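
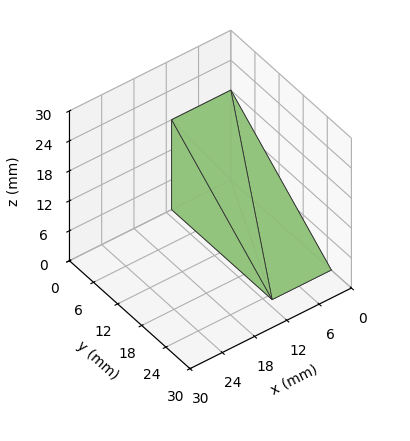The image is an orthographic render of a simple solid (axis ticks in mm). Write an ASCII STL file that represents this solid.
Reading the render: the shape is a wedge (ramp): 11 × 25 mm base, rising to 18 mm along the y=0 edge and sloping linearly to z=0 at y=25 (dimensions read to the nearest mm from the axis ticks). For the STL, each face is triangulated and given an outward normal.

solid part
  facet normal 0.0000 0.0000 -1.0000
    outer loop
      vertex 11.0 25.0 0.0
      vertex 11.0 0.0 0.0
      vertex 0.0 0.0 0.0
    endloop
  endfacet
  facet normal 0.0000 0.0000 -1.0000
    outer loop
      vertex 0.0 25.0 0.0
      vertex 11.0 25.0 0.0
      vertex 0.0 0.0 0.0
    endloop
  endfacet
  facet normal 0.0000 -1.0000 0.0000
    outer loop
      vertex 0.0 0.0 0.0
      vertex 11.0 0.0 0.0
      vertex 11.0 0.0 18.0
    endloop
  endfacet
  facet normal 0.0000 -1.0000 0.0000
    outer loop
      vertex 0.0 0.0 0.0
      vertex 11.0 0.0 18.0
      vertex 0.0 0.0 18.0
    endloop
  endfacet
  facet normal 0.0000 0.5843 0.8115
    outer loop
      vertex 0.0 0.0 18.0
      vertex 11.0 0.0 18.0
      vertex 11.0 25.0 0.0
    endloop
  endfacet
  facet normal 0.0000 0.5843 0.8115
    outer loop
      vertex 0.0 0.0 18.0
      vertex 11.0 25.0 0.0
      vertex 0.0 25.0 0.0
    endloop
  endfacet
  facet normal -1.0000 0.0000 0.0000
    outer loop
      vertex 0.0 0.0 18.0
      vertex 0.0 25.0 0.0
      vertex 0.0 0.0 0.0
    endloop
  endfacet
  facet normal 1.0000 0.0000 0.0000
    outer loop
      vertex 11.0 0.0 0.0
      vertex 11.0 25.0 0.0
      vertex 11.0 0.0 18.0
    endloop
  endfacet
endsolid part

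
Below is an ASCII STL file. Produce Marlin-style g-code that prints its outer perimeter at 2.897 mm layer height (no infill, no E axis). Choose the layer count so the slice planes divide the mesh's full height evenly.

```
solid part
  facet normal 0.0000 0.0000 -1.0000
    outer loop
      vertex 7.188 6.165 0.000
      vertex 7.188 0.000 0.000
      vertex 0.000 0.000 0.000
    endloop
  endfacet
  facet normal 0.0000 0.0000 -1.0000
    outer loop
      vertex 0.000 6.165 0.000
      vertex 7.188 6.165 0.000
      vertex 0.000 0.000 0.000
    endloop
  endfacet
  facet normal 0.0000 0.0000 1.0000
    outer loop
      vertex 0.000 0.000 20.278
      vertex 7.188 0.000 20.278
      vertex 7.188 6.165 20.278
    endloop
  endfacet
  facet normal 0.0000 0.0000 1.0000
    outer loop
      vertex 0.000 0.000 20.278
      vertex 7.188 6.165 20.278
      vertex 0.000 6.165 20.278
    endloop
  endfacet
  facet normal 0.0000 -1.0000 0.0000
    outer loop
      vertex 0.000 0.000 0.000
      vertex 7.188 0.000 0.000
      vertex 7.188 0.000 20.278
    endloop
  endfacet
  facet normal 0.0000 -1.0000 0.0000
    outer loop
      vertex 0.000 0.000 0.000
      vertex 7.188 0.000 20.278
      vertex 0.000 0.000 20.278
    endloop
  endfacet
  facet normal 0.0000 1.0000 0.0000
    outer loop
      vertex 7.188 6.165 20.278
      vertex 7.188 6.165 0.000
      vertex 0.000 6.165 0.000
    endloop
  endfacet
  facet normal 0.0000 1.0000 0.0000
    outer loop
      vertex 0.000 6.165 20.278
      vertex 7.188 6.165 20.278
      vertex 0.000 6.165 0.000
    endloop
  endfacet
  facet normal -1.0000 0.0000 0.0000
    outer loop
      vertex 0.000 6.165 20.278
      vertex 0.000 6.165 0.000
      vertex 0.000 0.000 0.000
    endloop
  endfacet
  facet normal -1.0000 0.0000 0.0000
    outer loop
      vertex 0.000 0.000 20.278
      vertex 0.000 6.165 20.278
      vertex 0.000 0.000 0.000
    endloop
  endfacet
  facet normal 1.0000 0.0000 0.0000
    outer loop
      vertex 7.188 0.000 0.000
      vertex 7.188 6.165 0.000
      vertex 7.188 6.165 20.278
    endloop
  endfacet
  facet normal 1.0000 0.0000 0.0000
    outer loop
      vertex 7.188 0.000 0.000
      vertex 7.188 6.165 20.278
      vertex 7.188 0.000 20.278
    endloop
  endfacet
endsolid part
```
; perimeter-only toolpath
G21 ; units = mm
G90 ; absolute positioning
G28 ; home
; layer 1
G0 Z2.897
G0 X0.000 Y0.000
G1 X7.188 Y0.000
G1 X7.188 Y6.165
G1 X0.000 Y6.165
G1 X0.000 Y0.000
; layer 2
G0 Z5.794
G0 X0.000 Y0.000
G1 X7.188 Y0.000
G1 X7.188 Y6.165
G1 X0.000 Y6.165
G1 X0.000 Y0.000
; layer 3
G0 Z8.691
G0 X0.000 Y0.000
G1 X7.188 Y0.000
G1 X7.188 Y6.165
G1 X0.000 Y6.165
G1 X0.000 Y0.000
; layer 4
G0 Z11.587
G0 X0.000 Y0.000
G1 X7.188 Y0.000
G1 X7.188 Y6.165
G1 X0.000 Y6.165
G1 X0.000 Y0.000
; layer 5
G0 Z14.484
G0 X0.000 Y0.000
G1 X7.188 Y0.000
G1 X7.188 Y6.165
G1 X0.000 Y6.165
G1 X0.000 Y0.000
; layer 6
G0 Z17.381
G0 X0.000 Y0.000
G1 X7.188 Y0.000
G1 X7.188 Y6.165
G1 X0.000 Y6.165
G1 X0.000 Y0.000
; layer 7
G0 Z20.278
G0 X0.000 Y0.000
G1 X7.188 Y0.000
G1 X7.188 Y6.165
G1 X0.000 Y6.165
G1 X0.000 Y0.000
M2 ; end

The solid is a rectangular box, roughly 7.19 × 6.17 mm footprint and 20.3 mm tall. Slicing at Δz = 2.897 mm — 7 equal slices spanning the solid's height, so layer i sits at z = i·h/7 — gives 7 non-empty perimeters. Each is a 4-segment closed polygon; G0 lifts to the layer z and rapids to the start vertex, then G1 traces the edges.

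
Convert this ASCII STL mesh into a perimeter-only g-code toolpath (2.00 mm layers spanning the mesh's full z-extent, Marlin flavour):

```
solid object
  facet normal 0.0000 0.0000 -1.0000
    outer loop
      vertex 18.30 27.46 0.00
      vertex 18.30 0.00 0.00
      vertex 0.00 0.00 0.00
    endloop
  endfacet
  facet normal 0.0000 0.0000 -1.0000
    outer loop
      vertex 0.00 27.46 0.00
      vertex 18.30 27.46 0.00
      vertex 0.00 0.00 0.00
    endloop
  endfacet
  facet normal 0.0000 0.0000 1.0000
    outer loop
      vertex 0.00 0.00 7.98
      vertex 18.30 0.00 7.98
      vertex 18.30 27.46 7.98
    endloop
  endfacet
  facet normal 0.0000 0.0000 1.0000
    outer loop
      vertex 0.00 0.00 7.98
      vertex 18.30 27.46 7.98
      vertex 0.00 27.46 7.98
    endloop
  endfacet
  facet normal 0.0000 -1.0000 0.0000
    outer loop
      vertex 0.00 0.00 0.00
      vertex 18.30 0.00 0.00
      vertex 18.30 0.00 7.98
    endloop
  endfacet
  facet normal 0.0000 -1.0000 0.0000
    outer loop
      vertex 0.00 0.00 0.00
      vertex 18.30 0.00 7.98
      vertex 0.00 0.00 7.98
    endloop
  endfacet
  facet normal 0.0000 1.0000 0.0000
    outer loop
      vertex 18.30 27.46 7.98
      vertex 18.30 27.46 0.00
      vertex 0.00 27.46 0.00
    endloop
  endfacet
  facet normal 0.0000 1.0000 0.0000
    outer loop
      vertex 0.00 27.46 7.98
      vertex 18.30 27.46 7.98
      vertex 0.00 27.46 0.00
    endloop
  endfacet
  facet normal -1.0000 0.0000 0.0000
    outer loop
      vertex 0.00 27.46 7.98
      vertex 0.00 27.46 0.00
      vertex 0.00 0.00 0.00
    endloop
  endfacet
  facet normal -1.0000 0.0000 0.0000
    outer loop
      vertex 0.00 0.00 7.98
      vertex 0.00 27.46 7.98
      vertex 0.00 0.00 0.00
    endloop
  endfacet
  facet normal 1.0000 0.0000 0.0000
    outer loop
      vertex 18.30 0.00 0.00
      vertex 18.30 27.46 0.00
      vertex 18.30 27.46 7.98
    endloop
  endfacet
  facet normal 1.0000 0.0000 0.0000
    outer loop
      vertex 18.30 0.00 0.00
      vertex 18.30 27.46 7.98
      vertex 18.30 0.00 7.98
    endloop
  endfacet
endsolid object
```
; perimeter-only toolpath
G21 ; units = mm
G90 ; absolute positioning
G28 ; home
; layer 1
G0 Z2.00
G0 X0.00 Y0.00
G1 X18.30 Y0.00
G1 X18.30 Y27.46
G1 X0.00 Y27.46
G1 X0.00 Y0.00
; layer 2
G0 Z3.99
G0 X0.00 Y0.00
G1 X18.30 Y0.00
G1 X18.30 Y27.46
G1 X0.00 Y27.46
G1 X0.00 Y0.00
; layer 3
G0 Z5.99
G0 X0.00 Y0.00
G1 X18.30 Y0.00
G1 X18.30 Y27.46
G1 X0.00 Y27.46
G1 X0.00 Y0.00
; layer 4
G0 Z7.98
G0 X0.00 Y0.00
G1 X18.30 Y0.00
G1 X18.30 Y27.46
G1 X0.00 Y27.46
G1 X0.00 Y0.00
M2 ; end

The solid is a rectangular box, roughly 18.3 × 27.5 mm footprint and 7.98 mm tall. Slicing at Δz = 2.00 mm — 4 equal slices spanning the solid's height, so layer i sits at z = i·h/4 — gives 4 non-empty perimeters. Each is a 4-segment closed polygon; G0 lifts to the layer z and rapids to the start vertex, then G1 traces the edges.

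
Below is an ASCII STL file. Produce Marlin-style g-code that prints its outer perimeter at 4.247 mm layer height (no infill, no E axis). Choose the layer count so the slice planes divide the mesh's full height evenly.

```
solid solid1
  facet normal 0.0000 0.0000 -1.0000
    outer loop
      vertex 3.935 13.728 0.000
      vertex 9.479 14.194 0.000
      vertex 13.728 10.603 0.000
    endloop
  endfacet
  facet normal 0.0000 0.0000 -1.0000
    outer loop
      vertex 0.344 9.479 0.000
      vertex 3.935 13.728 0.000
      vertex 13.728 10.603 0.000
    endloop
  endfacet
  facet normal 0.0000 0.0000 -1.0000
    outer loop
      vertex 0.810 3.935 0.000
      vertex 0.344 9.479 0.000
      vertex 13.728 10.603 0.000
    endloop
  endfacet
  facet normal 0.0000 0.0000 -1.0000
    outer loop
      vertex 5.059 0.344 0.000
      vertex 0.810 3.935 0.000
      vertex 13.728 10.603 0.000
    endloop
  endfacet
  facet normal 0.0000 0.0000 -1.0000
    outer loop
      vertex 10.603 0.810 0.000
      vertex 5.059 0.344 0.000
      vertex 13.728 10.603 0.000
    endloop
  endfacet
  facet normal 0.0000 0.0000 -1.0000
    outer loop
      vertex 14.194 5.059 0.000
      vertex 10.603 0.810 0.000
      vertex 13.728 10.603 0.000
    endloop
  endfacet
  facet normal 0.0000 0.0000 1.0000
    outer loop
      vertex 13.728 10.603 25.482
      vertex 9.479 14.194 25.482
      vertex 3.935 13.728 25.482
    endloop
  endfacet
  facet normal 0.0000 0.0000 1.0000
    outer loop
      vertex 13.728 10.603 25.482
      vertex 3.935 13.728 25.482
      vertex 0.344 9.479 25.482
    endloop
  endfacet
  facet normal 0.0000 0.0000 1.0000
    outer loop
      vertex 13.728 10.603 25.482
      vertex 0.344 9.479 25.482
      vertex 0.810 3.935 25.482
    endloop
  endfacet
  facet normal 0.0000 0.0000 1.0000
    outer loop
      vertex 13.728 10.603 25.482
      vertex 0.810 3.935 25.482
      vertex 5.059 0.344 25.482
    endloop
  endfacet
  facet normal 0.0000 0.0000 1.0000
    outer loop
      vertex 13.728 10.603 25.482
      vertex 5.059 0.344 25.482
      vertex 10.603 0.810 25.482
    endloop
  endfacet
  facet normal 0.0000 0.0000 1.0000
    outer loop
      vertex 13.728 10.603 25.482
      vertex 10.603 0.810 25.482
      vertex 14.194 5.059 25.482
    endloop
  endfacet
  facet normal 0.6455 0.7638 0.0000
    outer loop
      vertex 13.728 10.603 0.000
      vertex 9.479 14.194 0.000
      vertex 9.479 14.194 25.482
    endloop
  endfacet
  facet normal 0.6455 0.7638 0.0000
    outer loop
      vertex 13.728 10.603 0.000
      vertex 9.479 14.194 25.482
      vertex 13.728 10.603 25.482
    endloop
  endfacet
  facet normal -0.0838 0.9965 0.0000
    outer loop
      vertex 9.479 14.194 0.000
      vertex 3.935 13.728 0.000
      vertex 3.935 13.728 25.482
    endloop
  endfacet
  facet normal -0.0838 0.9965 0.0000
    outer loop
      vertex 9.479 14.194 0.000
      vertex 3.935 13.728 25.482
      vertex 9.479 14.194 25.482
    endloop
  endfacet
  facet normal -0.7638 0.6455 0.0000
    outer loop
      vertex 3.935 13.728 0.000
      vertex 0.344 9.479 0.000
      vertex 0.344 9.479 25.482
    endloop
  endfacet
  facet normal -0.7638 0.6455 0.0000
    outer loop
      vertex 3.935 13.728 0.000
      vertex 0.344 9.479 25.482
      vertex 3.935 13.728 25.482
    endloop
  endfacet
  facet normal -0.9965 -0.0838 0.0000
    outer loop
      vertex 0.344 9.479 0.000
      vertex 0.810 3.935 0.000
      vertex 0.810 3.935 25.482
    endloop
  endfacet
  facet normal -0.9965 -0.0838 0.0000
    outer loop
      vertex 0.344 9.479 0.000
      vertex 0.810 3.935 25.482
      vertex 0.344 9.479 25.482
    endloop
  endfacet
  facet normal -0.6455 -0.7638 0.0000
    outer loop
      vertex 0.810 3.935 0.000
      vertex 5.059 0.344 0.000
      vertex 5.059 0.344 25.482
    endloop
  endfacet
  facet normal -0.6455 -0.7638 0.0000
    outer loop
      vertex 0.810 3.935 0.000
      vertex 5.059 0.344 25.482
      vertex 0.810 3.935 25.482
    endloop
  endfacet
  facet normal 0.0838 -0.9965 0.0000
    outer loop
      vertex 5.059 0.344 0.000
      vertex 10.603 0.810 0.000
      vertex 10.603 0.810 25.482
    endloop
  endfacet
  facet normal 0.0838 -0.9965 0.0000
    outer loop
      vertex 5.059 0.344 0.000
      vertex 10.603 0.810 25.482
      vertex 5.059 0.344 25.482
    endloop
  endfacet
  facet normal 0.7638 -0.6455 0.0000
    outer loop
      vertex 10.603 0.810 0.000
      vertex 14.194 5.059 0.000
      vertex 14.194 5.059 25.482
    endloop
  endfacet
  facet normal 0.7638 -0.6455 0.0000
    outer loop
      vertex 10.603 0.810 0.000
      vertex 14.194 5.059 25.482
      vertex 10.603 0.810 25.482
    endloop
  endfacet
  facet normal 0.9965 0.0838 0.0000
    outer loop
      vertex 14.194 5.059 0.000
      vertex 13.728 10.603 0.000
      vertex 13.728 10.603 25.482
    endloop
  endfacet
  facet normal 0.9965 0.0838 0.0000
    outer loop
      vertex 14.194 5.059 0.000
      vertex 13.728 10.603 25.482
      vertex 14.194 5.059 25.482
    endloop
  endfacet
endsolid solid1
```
; perimeter-only toolpath
G21 ; units = mm
G90 ; absolute positioning
G28 ; home
; layer 1
G0 Z4.247
G0 X13.728 Y10.603
G1 X9.479 Y14.194
G1 X3.935 Y13.728
G1 X0.344 Y9.479
G1 X0.810 Y3.935
G1 X5.059 Y0.344
G1 X10.603 Y0.810
G1 X14.194 Y5.059
G1 X13.728 Y10.603
; layer 2
G0 Z8.494
G0 X13.728 Y10.603
G1 X9.479 Y14.194
G1 X3.935 Y13.728
G1 X0.344 Y9.479
G1 X0.810 Y3.935
G1 X5.059 Y0.344
G1 X10.603 Y0.810
G1 X14.194 Y5.059
G1 X13.728 Y10.603
; layer 3
G0 Z12.741
G0 X13.728 Y10.603
G1 X9.479 Y14.194
G1 X3.935 Y13.728
G1 X0.344 Y9.479
G1 X0.810 Y3.935
G1 X5.059 Y0.344
G1 X10.603 Y0.810
G1 X14.194 Y5.059
G1 X13.728 Y10.603
; layer 4
G0 Z16.988
G0 X13.728 Y10.603
G1 X9.479 Y14.194
G1 X3.935 Y13.728
G1 X0.344 Y9.479
G1 X0.810 Y3.935
G1 X5.059 Y0.344
G1 X10.603 Y0.810
G1 X14.194 Y5.059
G1 X13.728 Y10.603
; layer 5
G0 Z21.235
G0 X13.728 Y10.603
G1 X9.479 Y14.194
G1 X3.935 Y13.728
G1 X0.344 Y9.479
G1 X0.810 Y3.935
G1 X5.059 Y0.344
G1 X10.603 Y0.810
G1 X14.194 Y5.059
G1 X13.728 Y10.603
; layer 6
G0 Z25.482
G0 X13.728 Y10.603
G1 X9.479 Y14.194
G1 X3.935 Y13.728
G1 X0.344 Y9.479
G1 X0.810 Y3.935
G1 X5.059 Y0.344
G1 X10.603 Y0.810
G1 X14.194 Y5.059
G1 X13.728 Y10.603
M2 ; end

The solid is a regular 8-sided prism (a cylinder approximated with 8 flat sides), circumscribed radius ≈ 7.27 mm, height ≈ 25.5 mm. Slicing at Δz = 4.247 mm — 6 equal slices spanning the solid's height, so layer i sits at z = i·h/6 — gives 6 non-empty perimeters. Each is a 8-segment closed polygon; G0 lifts to the layer z and rapids to the start vertex, then G1 traces the edges.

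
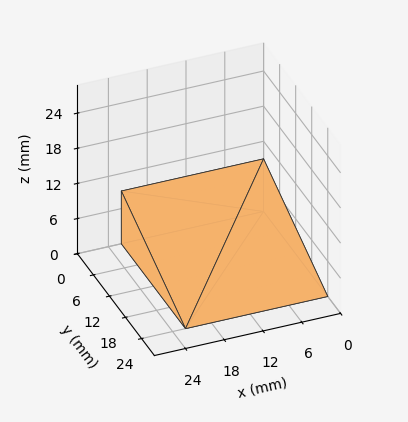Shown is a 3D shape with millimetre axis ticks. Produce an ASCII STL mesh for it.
Reading the render: the shape is a wedge (ramp): 22 × 24 mm base, rising to 9 mm along the y=0 edge and sloping linearly to z=0 at y=24 (dimensions read to the nearest mm from the axis ticks). For the STL, each face is triangulated and given an outward normal.

solid part
  facet normal 0.0000 0.0000 -1.0000
    outer loop
      vertex 22.0 24.0 0.0
      vertex 22.0 0.0 0.0
      vertex 0.0 0.0 0.0
    endloop
  endfacet
  facet normal 0.0000 0.0000 -1.0000
    outer loop
      vertex 0.0 24.0 0.0
      vertex 22.0 24.0 0.0
      vertex 0.0 0.0 0.0
    endloop
  endfacet
  facet normal 0.0000 -1.0000 0.0000
    outer loop
      vertex 0.0 0.0 0.0
      vertex 22.0 0.0 0.0
      vertex 22.0 0.0 9.0
    endloop
  endfacet
  facet normal 0.0000 -1.0000 0.0000
    outer loop
      vertex 0.0 0.0 0.0
      vertex 22.0 0.0 9.0
      vertex 0.0 0.0 9.0
    endloop
  endfacet
  facet normal 0.0000 0.3511 0.9363
    outer loop
      vertex 0.0 0.0 9.0
      vertex 22.0 0.0 9.0
      vertex 22.0 24.0 0.0
    endloop
  endfacet
  facet normal 0.0000 0.3511 0.9363
    outer loop
      vertex 0.0 0.0 9.0
      vertex 22.0 24.0 0.0
      vertex 0.0 24.0 0.0
    endloop
  endfacet
  facet normal -1.0000 0.0000 0.0000
    outer loop
      vertex 0.0 0.0 9.0
      vertex 0.0 24.0 0.0
      vertex 0.0 0.0 0.0
    endloop
  endfacet
  facet normal 1.0000 0.0000 0.0000
    outer loop
      vertex 22.0 0.0 0.0
      vertex 22.0 24.0 0.0
      vertex 22.0 0.0 9.0
    endloop
  endfacet
endsolid part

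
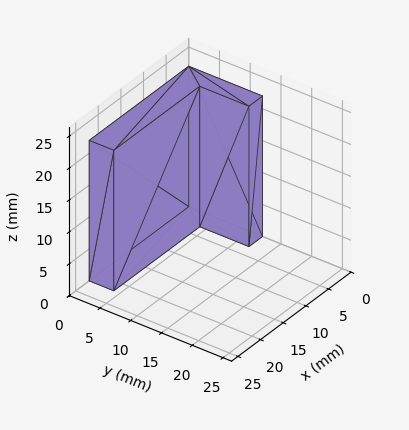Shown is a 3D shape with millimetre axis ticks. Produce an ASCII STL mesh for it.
Reading the render: the shape is an L-shaped prism: outer 22 × 12 mm, arm thicknesses ≈ 4 mm (horizontal) and 3 mm (vertical), extruded 22 mm in z (dimensions read to the nearest mm from the axis ticks). For the STL, each face is triangulated and given an outward normal.

solid part
  facet normal 0.0000 0.0000 -1.0000
    outer loop
      vertex 22.0 4.0 0.0
      vertex 22.0 0.0 0.0
      vertex 0.0 0.0 0.0
    endloop
  endfacet
  facet normal 0.0000 0.0000 -1.0000
    outer loop
      vertex 3.0 4.0 0.0
      vertex 22.0 4.0 0.0
      vertex 0.0 0.0 0.0
    endloop
  endfacet
  facet normal 0.0000 0.0000 -1.0000
    outer loop
      vertex 3.0 12.0 0.0
      vertex 3.0 4.0 0.0
      vertex 0.0 0.0 0.0
    endloop
  endfacet
  facet normal 0.0000 0.0000 -1.0000
    outer loop
      vertex 0.0 12.0 0.0
      vertex 3.0 12.0 0.0
      vertex 0.0 0.0 0.0
    endloop
  endfacet
  facet normal 0.0000 0.0000 1.0000
    outer loop
      vertex 0.0 0.0 22.0
      vertex 22.0 0.0 22.0
      vertex 22.0 4.0 22.0
    endloop
  endfacet
  facet normal 0.0000 0.0000 1.0000
    outer loop
      vertex 0.0 0.0 22.0
      vertex 22.0 4.0 22.0
      vertex 3.0 4.0 22.0
    endloop
  endfacet
  facet normal 0.0000 0.0000 1.0000
    outer loop
      vertex 0.0 0.0 22.0
      vertex 3.0 4.0 22.0
      vertex 3.0 12.0 22.0
    endloop
  endfacet
  facet normal 0.0000 0.0000 1.0000
    outer loop
      vertex 0.0 0.0 22.0
      vertex 3.0 12.0 22.0
      vertex 0.0 12.0 22.0
    endloop
  endfacet
  facet normal 0.0000 -1.0000 0.0000
    outer loop
      vertex 0.0 0.0 0.0
      vertex 22.0 0.0 0.0
      vertex 22.0 0.0 22.0
    endloop
  endfacet
  facet normal 0.0000 -1.0000 0.0000
    outer loop
      vertex 0.0 0.0 0.0
      vertex 22.0 0.0 22.0
      vertex 0.0 0.0 22.0
    endloop
  endfacet
  facet normal 1.0000 0.0000 0.0000
    outer loop
      vertex 22.0 0.0 0.0
      vertex 22.0 4.0 0.0
      vertex 22.0 4.0 22.0
    endloop
  endfacet
  facet normal 1.0000 0.0000 0.0000
    outer loop
      vertex 22.0 0.0 0.0
      vertex 22.0 4.0 22.0
      vertex 22.0 0.0 22.0
    endloop
  endfacet
  facet normal 0.0000 1.0000 0.0000
    outer loop
      vertex 22.0 4.0 0.0
      vertex 3.0 4.0 0.0
      vertex 3.0 4.0 22.0
    endloop
  endfacet
  facet normal 0.0000 1.0000 0.0000
    outer loop
      vertex 22.0 4.0 0.0
      vertex 3.0 4.0 22.0
      vertex 22.0 4.0 22.0
    endloop
  endfacet
  facet normal 1.0000 0.0000 0.0000
    outer loop
      vertex 3.0 4.0 0.0
      vertex 3.0 12.0 0.0
      vertex 3.0 12.0 22.0
    endloop
  endfacet
  facet normal 1.0000 0.0000 0.0000
    outer loop
      vertex 3.0 4.0 0.0
      vertex 3.0 12.0 22.0
      vertex 3.0 4.0 22.0
    endloop
  endfacet
  facet normal 0.0000 1.0000 0.0000
    outer loop
      vertex 3.0 12.0 0.0
      vertex 0.0 12.0 0.0
      vertex 0.0 12.0 22.0
    endloop
  endfacet
  facet normal 0.0000 1.0000 0.0000
    outer loop
      vertex 3.0 12.0 0.0
      vertex 0.0 12.0 22.0
      vertex 3.0 12.0 22.0
    endloop
  endfacet
  facet normal -1.0000 0.0000 0.0000
    outer loop
      vertex 0.0 12.0 0.0
      vertex 0.0 0.0 0.0
      vertex 0.0 0.0 22.0
    endloop
  endfacet
  facet normal -1.0000 0.0000 0.0000
    outer loop
      vertex 0.0 12.0 0.0
      vertex 0.0 0.0 22.0
      vertex 0.0 12.0 22.0
    endloop
  endfacet
endsolid part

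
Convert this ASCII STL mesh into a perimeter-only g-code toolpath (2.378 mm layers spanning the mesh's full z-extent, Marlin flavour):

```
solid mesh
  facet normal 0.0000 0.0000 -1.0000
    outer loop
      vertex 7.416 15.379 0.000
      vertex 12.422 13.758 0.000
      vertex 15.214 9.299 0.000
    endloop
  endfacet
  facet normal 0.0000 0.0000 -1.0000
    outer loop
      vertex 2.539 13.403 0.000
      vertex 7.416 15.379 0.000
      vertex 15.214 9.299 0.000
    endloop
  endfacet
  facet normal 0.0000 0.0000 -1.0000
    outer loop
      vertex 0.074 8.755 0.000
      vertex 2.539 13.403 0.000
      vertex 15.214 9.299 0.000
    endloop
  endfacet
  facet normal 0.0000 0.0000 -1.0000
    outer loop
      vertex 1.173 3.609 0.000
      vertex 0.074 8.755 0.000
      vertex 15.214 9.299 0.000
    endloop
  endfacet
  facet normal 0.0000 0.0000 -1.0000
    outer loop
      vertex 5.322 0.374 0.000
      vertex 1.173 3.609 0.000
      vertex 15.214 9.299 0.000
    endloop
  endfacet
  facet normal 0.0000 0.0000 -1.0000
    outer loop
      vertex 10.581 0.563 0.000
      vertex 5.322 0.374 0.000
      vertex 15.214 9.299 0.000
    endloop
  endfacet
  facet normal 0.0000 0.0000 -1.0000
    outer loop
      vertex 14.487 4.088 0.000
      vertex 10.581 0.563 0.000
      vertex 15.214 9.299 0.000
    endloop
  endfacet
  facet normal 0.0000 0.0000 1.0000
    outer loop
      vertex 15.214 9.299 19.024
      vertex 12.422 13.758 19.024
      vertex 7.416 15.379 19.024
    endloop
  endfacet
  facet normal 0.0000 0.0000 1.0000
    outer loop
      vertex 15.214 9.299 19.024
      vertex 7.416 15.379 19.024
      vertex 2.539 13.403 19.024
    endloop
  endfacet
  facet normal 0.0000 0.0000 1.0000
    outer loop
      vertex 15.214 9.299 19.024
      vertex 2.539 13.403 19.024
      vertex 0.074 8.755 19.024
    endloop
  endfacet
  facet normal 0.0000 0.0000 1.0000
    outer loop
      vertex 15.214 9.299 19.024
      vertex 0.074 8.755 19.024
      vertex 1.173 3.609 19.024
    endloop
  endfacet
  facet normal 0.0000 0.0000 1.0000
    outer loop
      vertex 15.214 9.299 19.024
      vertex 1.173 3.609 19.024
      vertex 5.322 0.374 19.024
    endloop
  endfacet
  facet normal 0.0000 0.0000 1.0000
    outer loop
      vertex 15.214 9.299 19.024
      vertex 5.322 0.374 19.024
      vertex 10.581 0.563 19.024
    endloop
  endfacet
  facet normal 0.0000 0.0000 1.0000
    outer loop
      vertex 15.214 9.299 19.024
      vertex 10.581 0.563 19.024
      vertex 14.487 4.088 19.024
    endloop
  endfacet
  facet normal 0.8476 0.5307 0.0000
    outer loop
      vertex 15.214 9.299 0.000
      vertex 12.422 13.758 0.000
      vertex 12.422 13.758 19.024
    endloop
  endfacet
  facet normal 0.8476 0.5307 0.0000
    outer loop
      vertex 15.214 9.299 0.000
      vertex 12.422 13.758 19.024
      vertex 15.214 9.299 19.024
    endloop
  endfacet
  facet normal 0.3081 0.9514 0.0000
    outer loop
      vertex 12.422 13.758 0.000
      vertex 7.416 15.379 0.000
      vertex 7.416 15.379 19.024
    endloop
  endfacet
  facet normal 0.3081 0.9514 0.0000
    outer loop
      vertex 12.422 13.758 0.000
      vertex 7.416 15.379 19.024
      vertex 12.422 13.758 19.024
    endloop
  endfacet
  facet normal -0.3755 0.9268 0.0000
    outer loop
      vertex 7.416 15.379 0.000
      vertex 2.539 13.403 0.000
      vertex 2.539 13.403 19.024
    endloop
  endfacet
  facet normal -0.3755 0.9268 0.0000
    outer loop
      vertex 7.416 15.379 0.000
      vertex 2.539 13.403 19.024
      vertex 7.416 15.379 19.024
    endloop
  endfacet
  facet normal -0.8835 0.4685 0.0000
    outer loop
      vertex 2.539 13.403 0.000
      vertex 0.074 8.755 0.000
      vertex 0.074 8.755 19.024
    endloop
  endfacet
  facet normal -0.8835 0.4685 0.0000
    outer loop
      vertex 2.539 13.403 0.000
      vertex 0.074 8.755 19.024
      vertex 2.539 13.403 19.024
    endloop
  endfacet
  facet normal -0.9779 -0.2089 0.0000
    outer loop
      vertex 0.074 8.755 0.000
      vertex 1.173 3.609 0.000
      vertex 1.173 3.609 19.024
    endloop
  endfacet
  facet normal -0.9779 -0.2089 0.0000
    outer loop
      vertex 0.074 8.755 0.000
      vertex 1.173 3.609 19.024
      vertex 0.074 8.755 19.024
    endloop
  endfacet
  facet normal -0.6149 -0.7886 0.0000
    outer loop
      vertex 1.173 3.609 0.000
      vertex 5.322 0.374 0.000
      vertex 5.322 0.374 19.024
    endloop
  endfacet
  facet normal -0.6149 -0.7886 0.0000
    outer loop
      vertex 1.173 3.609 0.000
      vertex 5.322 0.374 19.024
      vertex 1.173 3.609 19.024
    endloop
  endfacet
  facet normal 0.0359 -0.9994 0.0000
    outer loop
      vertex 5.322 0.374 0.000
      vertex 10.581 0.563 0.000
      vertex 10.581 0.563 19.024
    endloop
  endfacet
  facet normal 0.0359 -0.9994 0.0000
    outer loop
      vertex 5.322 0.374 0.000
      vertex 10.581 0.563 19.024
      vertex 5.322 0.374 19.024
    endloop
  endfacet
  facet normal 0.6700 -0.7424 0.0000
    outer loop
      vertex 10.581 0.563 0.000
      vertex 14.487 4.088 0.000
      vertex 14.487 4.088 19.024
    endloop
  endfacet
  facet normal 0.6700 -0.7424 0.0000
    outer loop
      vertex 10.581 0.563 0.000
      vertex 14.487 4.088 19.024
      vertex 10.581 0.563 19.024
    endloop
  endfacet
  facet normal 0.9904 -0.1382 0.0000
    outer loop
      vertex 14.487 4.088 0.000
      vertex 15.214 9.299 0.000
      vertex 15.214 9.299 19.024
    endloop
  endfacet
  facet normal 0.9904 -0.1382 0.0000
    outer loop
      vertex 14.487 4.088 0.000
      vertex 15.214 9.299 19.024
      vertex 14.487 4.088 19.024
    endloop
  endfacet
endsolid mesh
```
; perimeter-only toolpath
G21 ; units = mm
G90 ; absolute positioning
G28 ; home
; layer 1
G0 Z2.378
G0 X15.214 Y9.299
G1 X12.422 Y13.758
G1 X7.416 Y15.379
G1 X2.539 Y13.403
G1 X0.074 Y8.755
G1 X1.173 Y3.609
G1 X5.322 Y0.374
G1 X10.581 Y0.563
G1 X14.487 Y4.088
G1 X15.214 Y9.299
; layer 2
G0 Z4.756
G0 X15.214 Y9.299
G1 X12.422 Y13.758
G1 X7.416 Y15.379
G1 X2.539 Y13.403
G1 X0.074 Y8.755
G1 X1.173 Y3.609
G1 X5.322 Y0.374
G1 X10.581 Y0.563
G1 X14.487 Y4.088
G1 X15.214 Y9.299
; layer 3
G0 Z7.134
G0 X15.214 Y9.299
G1 X12.422 Y13.758
G1 X7.416 Y15.379
G1 X2.539 Y13.403
G1 X0.074 Y8.755
G1 X1.173 Y3.609
G1 X5.322 Y0.374
G1 X10.581 Y0.563
G1 X14.487 Y4.088
G1 X15.214 Y9.299
; layer 4
G0 Z9.512
G0 X15.214 Y9.299
G1 X12.422 Y13.758
G1 X7.416 Y15.379
G1 X2.539 Y13.403
G1 X0.074 Y8.755
G1 X1.173 Y3.609
G1 X5.322 Y0.374
G1 X10.581 Y0.563
G1 X14.487 Y4.088
G1 X15.214 Y9.299
; layer 5
G0 Z11.890
G0 X15.214 Y9.299
G1 X12.422 Y13.758
G1 X7.416 Y15.379
G1 X2.539 Y13.403
G1 X0.074 Y8.755
G1 X1.173 Y3.609
G1 X5.322 Y0.374
G1 X10.581 Y0.563
G1 X14.487 Y4.088
G1 X15.214 Y9.299
; layer 6
G0 Z14.268
G0 X15.214 Y9.299
G1 X12.422 Y13.758
G1 X7.416 Y15.379
G1 X2.539 Y13.403
G1 X0.074 Y8.755
G1 X1.173 Y3.609
G1 X5.322 Y0.374
G1 X10.581 Y0.563
G1 X14.487 Y4.088
G1 X15.214 Y9.299
; layer 7
G0 Z16.646
G0 X15.214 Y9.299
G1 X12.422 Y13.758
G1 X7.416 Y15.379
G1 X2.539 Y13.403
G1 X0.074 Y8.755
G1 X1.173 Y3.609
G1 X5.322 Y0.374
G1 X10.581 Y0.563
G1 X14.487 Y4.088
G1 X15.214 Y9.299
; layer 8
G0 Z19.024
G0 X15.214 Y9.299
G1 X12.422 Y13.758
G1 X7.416 Y15.379
G1 X2.539 Y13.403
G1 X0.074 Y8.755
G1 X1.173 Y3.609
G1 X5.322 Y0.374
G1 X10.581 Y0.563
G1 X14.487 Y4.088
G1 X15.214 Y9.299
M2 ; end

The solid is a regular 9-sided prism (a cylinder approximated with 9 flat sides), circumscribed radius ≈ 7.69 mm, height ≈ 19 mm. Slicing at Δz = 2.378 mm — 8 equal slices spanning the solid's height, so layer i sits at z = i·h/8 — gives 8 non-empty perimeters. Each is a 9-segment closed polygon; G0 lifts to the layer z and rapids to the start vertex, then G1 traces the edges.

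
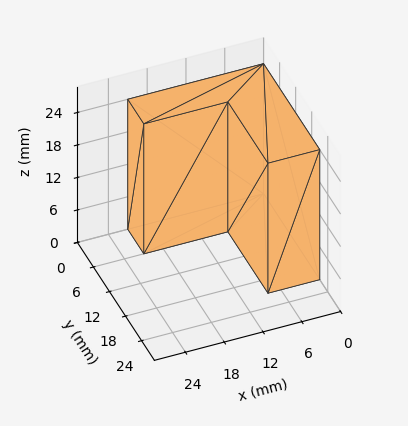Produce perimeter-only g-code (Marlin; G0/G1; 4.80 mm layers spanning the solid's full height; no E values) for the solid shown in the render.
Reading the render: the shape is an L-shaped prism: outer 21 × 21 mm, arm thicknesses ≈ 6 mm (horizontal) and 8 mm (vertical), extruded 24 mm in z (dimensions read to the nearest mm from the axis ticks). For the g-code, the solid's height is divided into equal slices at the stated Δz and each level perimeter traced with G1 moves after a G0 lift.

; perimeter-only toolpath
G21 ; units = mm
G90 ; absolute positioning
G28 ; home
; layer 1
G0 Z4.80
G0 X0.00 Y0.00
G1 X21.00 Y0.00
G1 X21.00 Y6.00
G1 X8.00 Y6.00
G1 X8.00 Y21.00
G1 X0.00 Y21.00
G1 X0.00 Y0.00
; layer 2
G0 Z9.60
G0 X0.00 Y0.00
G1 X21.00 Y0.00
G1 X21.00 Y6.00
G1 X8.00 Y6.00
G1 X8.00 Y21.00
G1 X0.00 Y21.00
G1 X0.00 Y0.00
; layer 3
G0 Z14.40
G0 X0.00 Y0.00
G1 X21.00 Y0.00
G1 X21.00 Y6.00
G1 X8.00 Y6.00
G1 X8.00 Y21.00
G1 X0.00 Y21.00
G1 X0.00 Y0.00
; layer 4
G0 Z19.20
G0 X0.00 Y0.00
G1 X21.00 Y0.00
G1 X21.00 Y6.00
G1 X8.00 Y6.00
G1 X8.00 Y21.00
G1 X0.00 Y21.00
G1 X0.00 Y0.00
; layer 5
G0 Z24.00
G0 X0.00 Y0.00
G1 X21.00 Y0.00
G1 X21.00 Y6.00
G1 X8.00 Y6.00
G1 X8.00 Y21.00
G1 X0.00 Y21.00
G1 X0.00 Y0.00
M2 ; end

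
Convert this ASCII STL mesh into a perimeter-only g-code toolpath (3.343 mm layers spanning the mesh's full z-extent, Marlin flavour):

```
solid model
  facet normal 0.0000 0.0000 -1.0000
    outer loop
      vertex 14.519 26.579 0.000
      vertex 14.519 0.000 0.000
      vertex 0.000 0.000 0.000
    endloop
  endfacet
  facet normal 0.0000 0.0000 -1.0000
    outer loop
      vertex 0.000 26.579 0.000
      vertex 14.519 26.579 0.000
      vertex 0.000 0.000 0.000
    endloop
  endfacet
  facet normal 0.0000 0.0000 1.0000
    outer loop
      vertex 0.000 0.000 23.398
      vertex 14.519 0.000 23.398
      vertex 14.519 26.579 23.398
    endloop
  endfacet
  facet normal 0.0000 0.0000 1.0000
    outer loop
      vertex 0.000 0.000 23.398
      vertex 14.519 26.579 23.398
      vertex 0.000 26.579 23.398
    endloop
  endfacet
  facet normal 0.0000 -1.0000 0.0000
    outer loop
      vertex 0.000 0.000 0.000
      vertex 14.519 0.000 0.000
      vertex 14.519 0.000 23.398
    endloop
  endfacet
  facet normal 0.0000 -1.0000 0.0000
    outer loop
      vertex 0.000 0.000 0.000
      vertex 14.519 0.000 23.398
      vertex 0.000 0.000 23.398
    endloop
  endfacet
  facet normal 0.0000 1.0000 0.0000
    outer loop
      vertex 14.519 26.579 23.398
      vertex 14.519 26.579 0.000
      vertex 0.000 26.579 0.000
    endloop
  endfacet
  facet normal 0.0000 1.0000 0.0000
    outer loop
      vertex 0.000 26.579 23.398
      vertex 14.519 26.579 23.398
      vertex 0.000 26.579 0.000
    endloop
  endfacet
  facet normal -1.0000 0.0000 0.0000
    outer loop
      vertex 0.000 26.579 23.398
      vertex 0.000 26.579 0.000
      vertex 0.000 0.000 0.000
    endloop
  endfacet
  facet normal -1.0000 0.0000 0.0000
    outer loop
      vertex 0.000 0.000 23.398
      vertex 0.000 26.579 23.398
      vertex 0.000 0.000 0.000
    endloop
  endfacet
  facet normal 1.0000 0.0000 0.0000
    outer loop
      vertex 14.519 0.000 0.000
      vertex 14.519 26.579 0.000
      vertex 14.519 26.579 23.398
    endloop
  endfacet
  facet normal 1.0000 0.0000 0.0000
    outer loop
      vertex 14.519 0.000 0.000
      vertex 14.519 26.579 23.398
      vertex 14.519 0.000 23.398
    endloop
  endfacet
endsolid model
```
; perimeter-only toolpath
G21 ; units = mm
G90 ; absolute positioning
G28 ; home
; layer 1
G0 Z3.343
G0 X0.000 Y0.000
G1 X14.519 Y0.000
G1 X14.519 Y26.579
G1 X0.000 Y26.579
G1 X0.000 Y0.000
; layer 2
G0 Z6.685
G0 X0.000 Y0.000
G1 X14.519 Y0.000
G1 X14.519 Y26.579
G1 X0.000 Y26.579
G1 X0.000 Y0.000
; layer 3
G0 Z10.028
G0 X0.000 Y0.000
G1 X14.519 Y0.000
G1 X14.519 Y26.579
G1 X0.000 Y26.579
G1 X0.000 Y0.000
; layer 4
G0 Z13.370
G0 X0.000 Y0.000
G1 X14.519 Y0.000
G1 X14.519 Y26.579
G1 X0.000 Y26.579
G1 X0.000 Y0.000
; layer 5
G0 Z16.713
G0 X0.000 Y0.000
G1 X14.519 Y0.000
G1 X14.519 Y26.579
G1 X0.000 Y26.579
G1 X0.000 Y0.000
; layer 6
G0 Z20.055
G0 X0.000 Y0.000
G1 X14.519 Y0.000
G1 X14.519 Y26.579
G1 X0.000 Y26.579
G1 X0.000 Y0.000
; layer 7
G0 Z23.398
G0 X0.000 Y0.000
G1 X14.519 Y0.000
G1 X14.519 Y26.579
G1 X0.000 Y26.579
G1 X0.000 Y0.000
M2 ; end

The solid is a rectangular box, roughly 14.5 × 26.6 mm footprint and 23.4 mm tall. Slicing at Δz = 3.343 mm — 7 equal slices spanning the solid's height, so layer i sits at z = i·h/7 — gives 7 non-empty perimeters. Each is a 4-segment closed polygon; G0 lifts to the layer z and rapids to the start vertex, then G1 traces the edges.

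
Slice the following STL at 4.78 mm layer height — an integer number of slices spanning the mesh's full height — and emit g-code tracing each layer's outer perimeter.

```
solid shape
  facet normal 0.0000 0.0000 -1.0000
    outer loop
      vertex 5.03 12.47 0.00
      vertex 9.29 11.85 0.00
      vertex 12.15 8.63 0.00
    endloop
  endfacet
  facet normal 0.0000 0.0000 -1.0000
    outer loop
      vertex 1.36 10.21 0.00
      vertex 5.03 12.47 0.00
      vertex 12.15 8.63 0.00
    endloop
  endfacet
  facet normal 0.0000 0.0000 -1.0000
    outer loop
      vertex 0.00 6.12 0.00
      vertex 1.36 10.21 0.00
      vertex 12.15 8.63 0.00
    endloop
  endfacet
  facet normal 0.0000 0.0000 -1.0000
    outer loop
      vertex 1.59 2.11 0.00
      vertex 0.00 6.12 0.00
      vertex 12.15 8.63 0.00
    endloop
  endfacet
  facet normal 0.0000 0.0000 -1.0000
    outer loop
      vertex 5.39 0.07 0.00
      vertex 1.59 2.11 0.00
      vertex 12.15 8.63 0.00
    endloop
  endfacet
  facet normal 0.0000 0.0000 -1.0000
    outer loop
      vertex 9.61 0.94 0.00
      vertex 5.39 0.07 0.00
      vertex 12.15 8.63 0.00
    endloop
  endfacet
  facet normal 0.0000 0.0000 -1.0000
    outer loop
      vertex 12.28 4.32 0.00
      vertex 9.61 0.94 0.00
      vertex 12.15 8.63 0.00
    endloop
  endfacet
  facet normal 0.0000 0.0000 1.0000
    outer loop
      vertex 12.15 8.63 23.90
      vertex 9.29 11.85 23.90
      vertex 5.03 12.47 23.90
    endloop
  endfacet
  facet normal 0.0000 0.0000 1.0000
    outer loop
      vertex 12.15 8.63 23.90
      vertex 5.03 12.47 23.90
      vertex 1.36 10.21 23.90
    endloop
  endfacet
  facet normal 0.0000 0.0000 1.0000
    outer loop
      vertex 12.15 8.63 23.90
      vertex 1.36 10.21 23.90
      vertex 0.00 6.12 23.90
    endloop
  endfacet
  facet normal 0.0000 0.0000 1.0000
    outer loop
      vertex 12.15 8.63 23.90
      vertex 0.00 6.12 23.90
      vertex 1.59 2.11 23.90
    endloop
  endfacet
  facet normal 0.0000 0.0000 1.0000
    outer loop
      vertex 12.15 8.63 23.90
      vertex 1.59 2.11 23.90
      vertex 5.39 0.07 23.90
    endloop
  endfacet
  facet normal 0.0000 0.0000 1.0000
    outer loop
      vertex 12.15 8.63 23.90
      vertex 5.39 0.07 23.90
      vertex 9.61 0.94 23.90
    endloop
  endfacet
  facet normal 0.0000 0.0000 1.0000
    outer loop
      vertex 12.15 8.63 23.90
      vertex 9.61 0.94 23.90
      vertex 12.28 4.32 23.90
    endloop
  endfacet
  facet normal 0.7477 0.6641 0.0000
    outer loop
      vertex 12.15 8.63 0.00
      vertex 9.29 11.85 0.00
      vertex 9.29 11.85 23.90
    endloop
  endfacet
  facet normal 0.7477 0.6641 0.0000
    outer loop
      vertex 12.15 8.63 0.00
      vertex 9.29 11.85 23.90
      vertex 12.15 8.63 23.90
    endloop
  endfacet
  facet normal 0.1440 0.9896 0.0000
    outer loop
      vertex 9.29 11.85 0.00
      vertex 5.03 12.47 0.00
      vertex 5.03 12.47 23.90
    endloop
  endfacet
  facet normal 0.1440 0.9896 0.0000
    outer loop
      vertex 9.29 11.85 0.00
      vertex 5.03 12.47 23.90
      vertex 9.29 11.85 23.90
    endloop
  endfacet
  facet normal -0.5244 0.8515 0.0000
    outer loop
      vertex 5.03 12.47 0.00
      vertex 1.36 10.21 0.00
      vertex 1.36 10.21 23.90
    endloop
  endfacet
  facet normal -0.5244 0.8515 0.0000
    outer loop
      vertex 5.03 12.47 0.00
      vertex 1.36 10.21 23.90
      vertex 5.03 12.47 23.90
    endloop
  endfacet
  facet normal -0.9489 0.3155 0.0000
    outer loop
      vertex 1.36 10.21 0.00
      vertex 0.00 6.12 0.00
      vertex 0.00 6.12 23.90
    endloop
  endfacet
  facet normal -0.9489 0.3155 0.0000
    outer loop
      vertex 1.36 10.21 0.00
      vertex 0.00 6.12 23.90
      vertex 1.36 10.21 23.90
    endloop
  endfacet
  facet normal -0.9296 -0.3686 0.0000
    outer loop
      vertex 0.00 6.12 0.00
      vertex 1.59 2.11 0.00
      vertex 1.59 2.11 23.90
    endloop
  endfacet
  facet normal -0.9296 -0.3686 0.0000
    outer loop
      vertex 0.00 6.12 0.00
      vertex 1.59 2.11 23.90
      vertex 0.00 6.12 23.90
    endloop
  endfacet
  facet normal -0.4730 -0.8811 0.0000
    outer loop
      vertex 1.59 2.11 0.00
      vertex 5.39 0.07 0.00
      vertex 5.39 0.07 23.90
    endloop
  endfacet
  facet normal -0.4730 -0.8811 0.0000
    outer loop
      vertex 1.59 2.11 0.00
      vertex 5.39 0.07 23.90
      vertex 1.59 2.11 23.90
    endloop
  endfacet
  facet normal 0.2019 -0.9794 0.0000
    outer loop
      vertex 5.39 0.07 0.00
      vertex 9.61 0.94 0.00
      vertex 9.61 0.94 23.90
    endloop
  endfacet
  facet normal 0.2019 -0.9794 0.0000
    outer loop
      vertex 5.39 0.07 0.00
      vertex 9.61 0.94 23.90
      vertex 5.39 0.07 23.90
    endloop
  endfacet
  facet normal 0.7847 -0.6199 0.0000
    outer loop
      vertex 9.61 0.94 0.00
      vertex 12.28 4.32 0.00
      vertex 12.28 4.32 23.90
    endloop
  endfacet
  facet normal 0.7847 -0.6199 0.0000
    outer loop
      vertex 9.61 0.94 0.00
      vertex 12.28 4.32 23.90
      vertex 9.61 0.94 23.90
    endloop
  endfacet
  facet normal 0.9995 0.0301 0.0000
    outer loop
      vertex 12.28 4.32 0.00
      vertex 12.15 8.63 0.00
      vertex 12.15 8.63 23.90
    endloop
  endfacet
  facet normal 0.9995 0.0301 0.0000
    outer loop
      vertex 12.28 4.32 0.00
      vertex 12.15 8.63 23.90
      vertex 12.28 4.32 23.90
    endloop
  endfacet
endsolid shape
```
; perimeter-only toolpath
G21 ; units = mm
G90 ; absolute positioning
G28 ; home
; layer 1
G0 Z4.78
G0 X12.15 Y8.63
G1 X9.29 Y11.85
G1 X5.03 Y12.47
G1 X1.36 Y10.21
G1 X0.00 Y6.12
G1 X1.59 Y2.11
G1 X5.39 Y0.07
G1 X9.61 Y0.94
G1 X12.28 Y4.32
G1 X12.15 Y8.63
; layer 2
G0 Z9.56
G0 X12.15 Y8.63
G1 X9.29 Y11.85
G1 X5.03 Y12.47
G1 X1.36 Y10.21
G1 X0.00 Y6.12
G1 X1.59 Y2.11
G1 X5.39 Y0.07
G1 X9.61 Y0.94
G1 X12.28 Y4.32
G1 X12.15 Y8.63
; layer 3
G0 Z14.34
G0 X12.15 Y8.63
G1 X9.29 Y11.85
G1 X5.03 Y12.47
G1 X1.36 Y10.21
G1 X0.00 Y6.12
G1 X1.59 Y2.11
G1 X5.39 Y0.07
G1 X9.61 Y0.94
G1 X12.28 Y4.32
G1 X12.15 Y8.63
; layer 4
G0 Z19.12
G0 X12.15 Y8.63
G1 X9.29 Y11.85
G1 X5.03 Y12.47
G1 X1.36 Y10.21
G1 X0.00 Y6.12
G1 X1.59 Y2.11
G1 X5.39 Y0.07
G1 X9.61 Y0.94
G1 X12.28 Y4.32
G1 X12.15 Y8.63
; layer 5
G0 Z23.90
G0 X12.15 Y8.63
G1 X9.29 Y11.85
G1 X5.03 Y12.47
G1 X1.36 Y10.21
G1 X0.00 Y6.12
G1 X1.59 Y2.11
G1 X5.39 Y0.07
G1 X9.61 Y0.94
G1 X12.28 Y4.32
G1 X12.15 Y8.63
M2 ; end

The solid is a regular 9-sided prism (a cylinder approximated with 9 flat sides), circumscribed radius ≈ 6.3 mm, height ≈ 23.9 mm. Slicing at Δz = 4.78 mm — 5 equal slices spanning the solid's height, so layer i sits at z = i·h/5 — gives 5 non-empty perimeters. Each is a 9-segment closed polygon; G0 lifts to the layer z and rapids to the start vertex, then G1 traces the edges.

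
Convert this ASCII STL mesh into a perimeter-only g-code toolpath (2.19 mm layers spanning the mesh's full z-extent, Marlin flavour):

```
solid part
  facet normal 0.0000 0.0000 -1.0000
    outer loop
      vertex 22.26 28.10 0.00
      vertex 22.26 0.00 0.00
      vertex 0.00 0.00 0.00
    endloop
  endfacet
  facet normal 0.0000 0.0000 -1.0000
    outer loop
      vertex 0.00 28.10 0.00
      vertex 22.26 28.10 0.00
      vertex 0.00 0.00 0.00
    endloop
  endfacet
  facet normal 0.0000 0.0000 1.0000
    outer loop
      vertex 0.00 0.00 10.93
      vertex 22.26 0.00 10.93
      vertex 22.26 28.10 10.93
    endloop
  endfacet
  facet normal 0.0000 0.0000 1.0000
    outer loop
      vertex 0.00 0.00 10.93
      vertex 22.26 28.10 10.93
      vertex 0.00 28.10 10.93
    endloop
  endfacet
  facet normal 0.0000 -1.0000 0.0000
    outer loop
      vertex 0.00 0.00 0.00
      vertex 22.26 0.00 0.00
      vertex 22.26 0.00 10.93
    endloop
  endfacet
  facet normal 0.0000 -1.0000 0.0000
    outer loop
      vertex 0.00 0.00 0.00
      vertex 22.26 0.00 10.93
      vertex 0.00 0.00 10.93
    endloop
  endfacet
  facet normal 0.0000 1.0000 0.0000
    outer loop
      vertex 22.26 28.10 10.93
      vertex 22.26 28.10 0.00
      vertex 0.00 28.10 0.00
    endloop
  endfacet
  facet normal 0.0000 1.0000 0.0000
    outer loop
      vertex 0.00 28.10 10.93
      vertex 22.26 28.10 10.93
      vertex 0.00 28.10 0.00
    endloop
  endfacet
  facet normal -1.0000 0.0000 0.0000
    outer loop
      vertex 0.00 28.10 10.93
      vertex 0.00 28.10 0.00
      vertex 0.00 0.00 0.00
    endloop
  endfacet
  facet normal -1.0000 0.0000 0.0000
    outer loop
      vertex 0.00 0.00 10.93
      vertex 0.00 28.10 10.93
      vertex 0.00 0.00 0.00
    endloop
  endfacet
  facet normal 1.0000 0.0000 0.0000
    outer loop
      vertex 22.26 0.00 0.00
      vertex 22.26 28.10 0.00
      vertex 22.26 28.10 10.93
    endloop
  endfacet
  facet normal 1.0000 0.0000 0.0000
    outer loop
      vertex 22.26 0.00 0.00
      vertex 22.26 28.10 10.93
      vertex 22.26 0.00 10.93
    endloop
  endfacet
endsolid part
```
; perimeter-only toolpath
G21 ; units = mm
G90 ; absolute positioning
G28 ; home
; layer 1
G0 Z2.19
G0 X0.00 Y0.00
G1 X22.26 Y0.00
G1 X22.26 Y28.10
G1 X0.00 Y28.10
G1 X0.00 Y0.00
; layer 2
G0 Z4.37
G0 X0.00 Y0.00
G1 X22.26 Y0.00
G1 X22.26 Y28.10
G1 X0.00 Y28.10
G1 X0.00 Y0.00
; layer 3
G0 Z6.56
G0 X0.00 Y0.00
G1 X22.26 Y0.00
G1 X22.26 Y28.10
G1 X0.00 Y28.10
G1 X0.00 Y0.00
; layer 4
G0 Z8.74
G0 X0.00 Y0.00
G1 X22.26 Y0.00
G1 X22.26 Y28.10
G1 X0.00 Y28.10
G1 X0.00 Y0.00
; layer 5
G0 Z10.93
G0 X0.00 Y0.00
G1 X22.26 Y0.00
G1 X22.26 Y28.10
G1 X0.00 Y28.10
G1 X0.00 Y0.00
M2 ; end

The solid is a rectangular box, roughly 22.3 × 28.1 mm footprint and 10.9 mm tall. Slicing at Δz = 2.19 mm — 5 equal slices spanning the solid's height, so layer i sits at z = i·h/5 — gives 5 non-empty perimeters. Each is a 4-segment closed polygon; G0 lifts to the layer z and rapids to the start vertex, then G1 traces the edges.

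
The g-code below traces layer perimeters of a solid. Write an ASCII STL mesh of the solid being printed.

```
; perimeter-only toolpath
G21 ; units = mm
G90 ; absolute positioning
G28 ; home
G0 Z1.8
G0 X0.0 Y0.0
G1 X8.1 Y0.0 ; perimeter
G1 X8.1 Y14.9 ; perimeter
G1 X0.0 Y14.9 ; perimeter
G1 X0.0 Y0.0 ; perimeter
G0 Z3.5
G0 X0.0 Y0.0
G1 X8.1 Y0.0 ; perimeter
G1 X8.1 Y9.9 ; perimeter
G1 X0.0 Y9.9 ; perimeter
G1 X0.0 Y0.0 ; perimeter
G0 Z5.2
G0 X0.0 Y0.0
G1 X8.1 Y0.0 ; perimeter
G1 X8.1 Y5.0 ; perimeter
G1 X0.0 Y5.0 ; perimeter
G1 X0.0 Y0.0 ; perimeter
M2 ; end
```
solid part
  facet normal 0.0000 0.0000 -1.0000
    outer loop
      vertex 8.1 19.8 0.0
      vertex 8.1 0.0 0.0
      vertex 0.0 0.0 0.0
    endloop
  endfacet
  facet normal 0.0000 0.0000 -1.0000
    outer loop
      vertex 0.0 19.8 0.0
      vertex 8.1 19.8 0.0
      vertex 0.0 0.0 0.0
    endloop
  endfacet
  facet normal 0.0000 -1.0000 0.0000
    outer loop
      vertex 0.0 0.0 0.0
      vertex 8.1 0.0 0.0
      vertex 8.1 0.0 7.0
    endloop
  endfacet
  facet normal 0.0000 -1.0000 0.0000
    outer loop
      vertex 0.0 0.0 0.0
      vertex 8.1 0.0 7.0
      vertex 0.0 0.0 7.0
    endloop
  endfacet
  facet normal 0.0000 0.3333 0.9428
    outer loop
      vertex 0.0 0.0 7.0
      vertex 8.1 0.0 7.0
      vertex 8.1 19.8 0.0
    endloop
  endfacet
  facet normal 0.0000 0.3333 0.9428
    outer loop
      vertex 0.0 0.0 7.0
      vertex 8.1 19.8 0.0
      vertex 0.0 19.8 0.0
    endloop
  endfacet
  facet normal -1.0000 0.0000 0.0000
    outer loop
      vertex 0.0 0.0 7.0
      vertex 0.0 19.8 0.0
      vertex 0.0 0.0 0.0
    endloop
  endfacet
  facet normal 1.0000 0.0000 0.0000
    outer loop
      vertex 8.1 0.0 0.0
      vertex 8.1 19.8 0.0
      vertex 8.1 0.0 7.0
    endloop
  endfacet
endsolid part

The G0 Z moves step by Δz≈1.8 mm. The G1 loops shrink linearly with z, so the solid tapers from its base footprint up to z≈7. Closing with a flat bottom cap and the tapered top and triangulating gives 8 facets — a wedge (ramp): 8.1 × 19.8 mm base, rising to 7 mm along the y=0 edge and sloping linearly to z=0 at y=19.8.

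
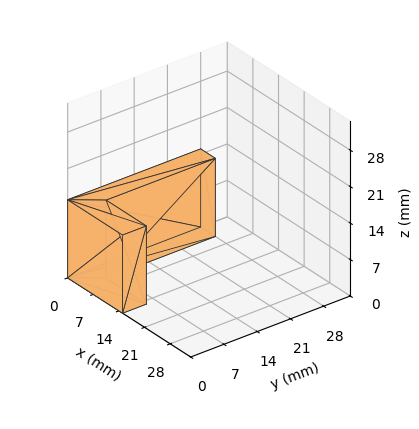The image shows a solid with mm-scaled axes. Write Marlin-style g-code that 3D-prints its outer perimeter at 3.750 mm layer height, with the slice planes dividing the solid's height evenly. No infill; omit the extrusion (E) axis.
Reading the render: the shape is an L-shaped prism: outer 15 × 28 mm, arm thicknesses ≈ 5 mm (horizontal) and 4 mm (vertical), extruded 15 mm in z (dimensions read to the nearest mm from the axis ticks). For the g-code, the solid's height is divided into equal slices at the stated Δz and each level perimeter traced with G1 moves after a G0 lift.

; perimeter-only toolpath
G21 ; units = mm
G90 ; absolute positioning
G28 ; home
; layer 1
G0 Z3.750
G0 X0.000 Y0.000
G1 X15.000 Y0.000
G1 X15.000 Y5.000
G1 X4.000 Y5.000
G1 X4.000 Y28.000
G1 X0.000 Y28.000
G1 X0.000 Y0.000
; layer 2
G0 Z7.500
G0 X0.000 Y0.000
G1 X15.000 Y0.000
G1 X15.000 Y5.000
G1 X4.000 Y5.000
G1 X4.000 Y28.000
G1 X0.000 Y28.000
G1 X0.000 Y0.000
; layer 3
G0 Z11.250
G0 X0.000 Y0.000
G1 X15.000 Y0.000
G1 X15.000 Y5.000
G1 X4.000 Y5.000
G1 X4.000 Y28.000
G1 X0.000 Y28.000
G1 X0.000 Y0.000
; layer 4
G0 Z15.000
G0 X0.000 Y0.000
G1 X15.000 Y0.000
G1 X15.000 Y5.000
G1 X4.000 Y5.000
G1 X4.000 Y28.000
G1 X0.000 Y28.000
G1 X0.000 Y0.000
M2 ; end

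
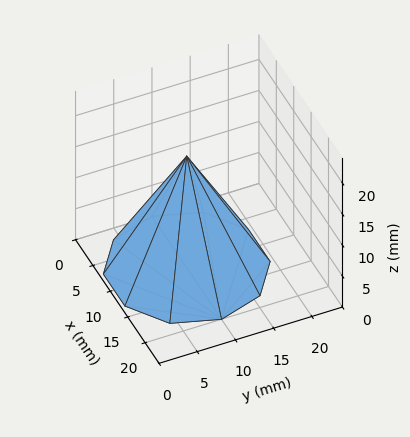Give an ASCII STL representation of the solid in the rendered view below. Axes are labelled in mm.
Reading the render: the shape is a regular 10-sided pyramid, base circumscribed radius ≈ 10 mm, apex at z ≈ 18 mm (dimensions read to the nearest mm from the axis ticks). For the STL, each face is triangulated and given an outward normal.

solid part
  facet normal 0.0000 0.0000 -1.0000
    outer loop
      vertex 13.1 19.5 0.0
      vertex 18.1 15.9 0.0
      vertex 20.0 10.0 0.0
    endloop
  endfacet
  facet normal 0.0000 0.0000 -1.0000
    outer loop
      vertex 6.9 19.5 0.0
      vertex 13.1 19.5 0.0
      vertex 20.0 10.0 0.0
    endloop
  endfacet
  facet normal 0.0000 0.0000 -1.0000
    outer loop
      vertex 1.9 15.9 0.0
      vertex 6.9 19.5 0.0
      vertex 20.0 10.0 0.0
    endloop
  endfacet
  facet normal 0.0000 0.0000 -1.0000
    outer loop
      vertex 0.0 10.0 0.0
      vertex 1.9 15.9 0.0
      vertex 20.0 10.0 0.0
    endloop
  endfacet
  facet normal 0.0000 0.0000 -1.0000
    outer loop
      vertex 1.9 4.1 0.0
      vertex 0.0 10.0 0.0
      vertex 20.0 10.0 0.0
    endloop
  endfacet
  facet normal 0.0000 0.0000 -1.0000
    outer loop
      vertex 6.9 0.5 0.0
      vertex 1.9 4.1 0.0
      vertex 20.0 10.0 0.0
    endloop
  endfacet
  facet normal 0.0000 0.0000 -1.0000
    outer loop
      vertex 13.1 0.5 0.0
      vertex 6.9 0.5 0.0
      vertex 20.0 10.0 0.0
    endloop
  endfacet
  facet normal 0.0000 0.0000 -1.0000
    outer loop
      vertex 18.1 4.1 0.0
      vertex 13.1 0.5 0.0
      vertex 20.0 10.0 0.0
    endloop
  endfacet
  facet normal 0.8415 0.2710 0.4675
    outer loop
      vertex 20.0 10.0 0.0
      vertex 18.1 15.9 0.0
      vertex 10.0 10.0 18.0
    endloop
  endfacet
  facet normal 0.5165 0.7174 0.4676
    outer loop
      vertex 18.1 15.9 0.0
      vertex 13.1 19.5 0.0
      vertex 10.0 10.0 18.0
    endloop
  endfacet
  facet normal 0.0000 0.8844 0.4668
    outer loop
      vertex 13.1 19.5 0.0
      vertex 6.9 19.5 0.0
      vertex 10.0 10.0 18.0
    endloop
  endfacet
  facet normal -0.5165 0.7174 0.4676
    outer loop
      vertex 6.9 19.5 0.0
      vertex 1.9 15.9 0.0
      vertex 10.0 10.0 18.0
    endloop
  endfacet
  facet normal -0.8415 0.2710 0.4675
    outer loop
      vertex 1.9 15.9 0.0
      vertex 0.0 10.0 0.0
      vertex 10.0 10.0 18.0
    endloop
  endfacet
  facet normal -0.8415 -0.2710 0.4675
    outer loop
      vertex 0.0 10.0 0.0
      vertex 1.9 4.1 0.0
      vertex 10.0 10.0 18.0
    endloop
  endfacet
  facet normal -0.5165 -0.7174 0.4676
    outer loop
      vertex 1.9 4.1 0.0
      vertex 6.9 0.5 0.0
      vertex 10.0 10.0 18.0
    endloop
  endfacet
  facet normal 0.0000 -0.8844 0.4668
    outer loop
      vertex 6.9 0.5 0.0
      vertex 13.1 0.5 0.0
      vertex 10.0 10.0 18.0
    endloop
  endfacet
  facet normal 0.5165 -0.7174 0.4676
    outer loop
      vertex 13.1 0.5 0.0
      vertex 18.1 4.1 0.0
      vertex 10.0 10.0 18.0
    endloop
  endfacet
  facet normal 0.8415 -0.2710 0.4675
    outer loop
      vertex 18.1 4.1 0.0
      vertex 20.0 10.0 0.0
      vertex 10.0 10.0 18.0
    endloop
  endfacet
endsolid part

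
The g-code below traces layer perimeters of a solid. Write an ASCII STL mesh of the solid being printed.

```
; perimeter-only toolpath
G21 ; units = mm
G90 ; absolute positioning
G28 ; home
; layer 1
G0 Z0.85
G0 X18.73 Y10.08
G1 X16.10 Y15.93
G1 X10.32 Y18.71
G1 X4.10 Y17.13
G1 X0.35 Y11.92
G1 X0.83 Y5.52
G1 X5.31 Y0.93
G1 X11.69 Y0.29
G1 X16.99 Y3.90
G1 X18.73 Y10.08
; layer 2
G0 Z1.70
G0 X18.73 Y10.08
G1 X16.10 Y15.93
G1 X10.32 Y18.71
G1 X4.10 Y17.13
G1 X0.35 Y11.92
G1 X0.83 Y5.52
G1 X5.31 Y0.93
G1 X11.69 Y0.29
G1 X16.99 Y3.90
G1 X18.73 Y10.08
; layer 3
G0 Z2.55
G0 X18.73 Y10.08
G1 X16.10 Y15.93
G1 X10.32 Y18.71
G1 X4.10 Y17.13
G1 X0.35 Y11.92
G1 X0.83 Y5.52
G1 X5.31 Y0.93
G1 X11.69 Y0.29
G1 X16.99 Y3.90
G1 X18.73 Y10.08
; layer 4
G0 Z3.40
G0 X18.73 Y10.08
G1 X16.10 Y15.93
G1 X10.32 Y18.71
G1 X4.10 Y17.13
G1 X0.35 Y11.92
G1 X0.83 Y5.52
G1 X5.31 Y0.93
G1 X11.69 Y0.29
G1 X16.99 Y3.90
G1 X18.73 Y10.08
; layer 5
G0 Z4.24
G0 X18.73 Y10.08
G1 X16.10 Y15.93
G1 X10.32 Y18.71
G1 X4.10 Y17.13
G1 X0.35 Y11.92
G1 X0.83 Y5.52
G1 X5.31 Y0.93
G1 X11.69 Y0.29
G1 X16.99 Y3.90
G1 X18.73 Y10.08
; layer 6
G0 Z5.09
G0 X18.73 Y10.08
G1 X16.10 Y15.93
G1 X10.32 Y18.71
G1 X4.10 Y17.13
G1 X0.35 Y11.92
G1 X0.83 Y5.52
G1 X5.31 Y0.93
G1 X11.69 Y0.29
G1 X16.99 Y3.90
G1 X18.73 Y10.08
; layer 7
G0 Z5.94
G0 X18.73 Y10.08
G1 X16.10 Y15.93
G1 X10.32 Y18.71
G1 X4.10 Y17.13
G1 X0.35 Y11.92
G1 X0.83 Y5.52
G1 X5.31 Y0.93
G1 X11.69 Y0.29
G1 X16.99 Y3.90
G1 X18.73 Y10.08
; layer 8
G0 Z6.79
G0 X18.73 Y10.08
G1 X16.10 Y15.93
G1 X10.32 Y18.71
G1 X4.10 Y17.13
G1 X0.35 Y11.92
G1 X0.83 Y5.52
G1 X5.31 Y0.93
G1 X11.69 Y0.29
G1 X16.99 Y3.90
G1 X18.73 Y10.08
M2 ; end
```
solid part
  facet normal 0.0000 0.0000 -1.0000
    outer loop
      vertex 10.32 18.71 0.00
      vertex 16.10 15.93 0.00
      vertex 18.73 10.08 0.00
    endloop
  endfacet
  facet normal 0.0000 0.0000 -1.0000
    outer loop
      vertex 4.10 17.13 0.00
      vertex 10.32 18.71 0.00
      vertex 18.73 10.08 0.00
    endloop
  endfacet
  facet normal 0.0000 0.0000 -1.0000
    outer loop
      vertex 0.35 11.92 0.00
      vertex 4.10 17.13 0.00
      vertex 18.73 10.08 0.00
    endloop
  endfacet
  facet normal 0.0000 0.0000 -1.0000
    outer loop
      vertex 0.83 5.52 0.00
      vertex 0.35 11.92 0.00
      vertex 18.73 10.08 0.00
    endloop
  endfacet
  facet normal 0.0000 0.0000 -1.0000
    outer loop
      vertex 5.31 0.93 0.00
      vertex 0.83 5.52 0.00
      vertex 18.73 10.08 0.00
    endloop
  endfacet
  facet normal 0.0000 0.0000 -1.0000
    outer loop
      vertex 11.69 0.29 0.00
      vertex 5.31 0.93 0.00
      vertex 18.73 10.08 0.00
    endloop
  endfacet
  facet normal 0.0000 0.0000 -1.0000
    outer loop
      vertex 16.99 3.90 0.00
      vertex 11.69 0.29 0.00
      vertex 18.73 10.08 0.00
    endloop
  endfacet
  facet normal 0.0000 0.0000 1.0000
    outer loop
      vertex 18.73 10.08 6.79
      vertex 16.10 15.93 6.79
      vertex 10.32 18.71 6.79
    endloop
  endfacet
  facet normal 0.0000 0.0000 1.0000
    outer loop
      vertex 18.73 10.08 6.79
      vertex 10.32 18.71 6.79
      vertex 4.10 17.13 6.79
    endloop
  endfacet
  facet normal 0.0000 0.0000 1.0000
    outer loop
      vertex 18.73 10.08 6.79
      vertex 4.10 17.13 6.79
      vertex 0.35 11.92 6.79
    endloop
  endfacet
  facet normal 0.0000 0.0000 1.0000
    outer loop
      vertex 18.73 10.08 6.79
      vertex 0.35 11.92 6.79
      vertex 0.83 5.52 6.79
    endloop
  endfacet
  facet normal 0.0000 0.0000 1.0000
    outer loop
      vertex 18.73 10.08 6.79
      vertex 0.83 5.52 6.79
      vertex 5.31 0.93 6.79
    endloop
  endfacet
  facet normal 0.0000 0.0000 1.0000
    outer loop
      vertex 18.73 10.08 6.79
      vertex 5.31 0.93 6.79
      vertex 11.69 0.29 6.79
    endloop
  endfacet
  facet normal 0.0000 0.0000 1.0000
    outer loop
      vertex 18.73 10.08 6.79
      vertex 11.69 0.29 6.79
      vertex 16.99 3.90 6.79
    endloop
  endfacet
  facet normal 0.9121 0.4100 0.0000
    outer loop
      vertex 18.73 10.08 0.00
      vertex 16.10 15.93 0.00
      vertex 16.10 15.93 6.79
    endloop
  endfacet
  facet normal 0.9121 0.4100 0.0000
    outer loop
      vertex 18.73 10.08 0.00
      vertex 16.10 15.93 6.79
      vertex 18.73 10.08 6.79
    endloop
  endfacet
  facet normal 0.4334 0.9012 0.0000
    outer loop
      vertex 16.10 15.93 0.00
      vertex 10.32 18.71 0.00
      vertex 10.32 18.71 6.79
    endloop
  endfacet
  facet normal 0.4334 0.9012 0.0000
    outer loop
      vertex 16.10 15.93 0.00
      vertex 10.32 18.71 6.79
      vertex 16.10 15.93 6.79
    endloop
  endfacet
  facet normal -0.2462 0.9692 0.0000
    outer loop
      vertex 10.32 18.71 0.00
      vertex 4.10 17.13 0.00
      vertex 4.10 17.13 6.79
    endloop
  endfacet
  facet normal -0.2462 0.9692 0.0000
    outer loop
      vertex 10.32 18.71 0.00
      vertex 4.10 17.13 6.79
      vertex 10.32 18.71 6.79
    endloop
  endfacet
  facet normal -0.8116 0.5842 0.0000
    outer loop
      vertex 4.10 17.13 0.00
      vertex 0.35 11.92 0.00
      vertex 0.35 11.92 6.79
    endloop
  endfacet
  facet normal -0.8116 0.5842 0.0000
    outer loop
      vertex 4.10 17.13 0.00
      vertex 0.35 11.92 6.79
      vertex 4.10 17.13 6.79
    endloop
  endfacet
  facet normal -0.9972 -0.0748 0.0000
    outer loop
      vertex 0.35 11.92 0.00
      vertex 0.83 5.52 0.00
      vertex 0.83 5.52 6.79
    endloop
  endfacet
  facet normal -0.9972 -0.0748 0.0000
    outer loop
      vertex 0.35 11.92 0.00
      vertex 0.83 5.52 6.79
      vertex 0.35 11.92 6.79
    endloop
  endfacet
  facet normal -0.7156 -0.6985 0.0000
    outer loop
      vertex 0.83 5.52 0.00
      vertex 5.31 0.93 0.00
      vertex 5.31 0.93 6.79
    endloop
  endfacet
  facet normal -0.7156 -0.6985 0.0000
    outer loop
      vertex 0.83 5.52 0.00
      vertex 5.31 0.93 6.79
      vertex 0.83 5.52 6.79
    endloop
  endfacet
  facet normal -0.0998 -0.9950 0.0000
    outer loop
      vertex 5.31 0.93 0.00
      vertex 11.69 0.29 0.00
      vertex 11.69 0.29 6.79
    endloop
  endfacet
  facet normal -0.0998 -0.9950 0.0000
    outer loop
      vertex 5.31 0.93 0.00
      vertex 11.69 0.29 6.79
      vertex 5.31 0.93 6.79
    endloop
  endfacet
  facet normal 0.5629 -0.8265 0.0000
    outer loop
      vertex 11.69 0.29 0.00
      vertex 16.99 3.90 0.00
      vertex 16.99 3.90 6.79
    endloop
  endfacet
  facet normal 0.5629 -0.8265 0.0000
    outer loop
      vertex 11.69 0.29 0.00
      vertex 16.99 3.90 6.79
      vertex 11.69 0.29 6.79
    endloop
  endfacet
  facet normal 0.9626 -0.2710 0.0000
    outer loop
      vertex 16.99 3.90 0.00
      vertex 18.73 10.08 0.00
      vertex 18.73 10.08 6.79
    endloop
  endfacet
  facet normal 0.9626 -0.2710 0.0000
    outer loop
      vertex 16.99 3.90 0.00
      vertex 18.73 10.08 6.79
      vertex 16.99 3.90 6.79
    endloop
  endfacet
endsolid part

The G0 Z moves step by Δz≈0.85 mm. Every layer's G1 loop is the same polygon, so the solid is a straight extrusion of it from z=0 to z≈6.79. Closing with flat bottom and top caps and triangulating gives 32 facets — a regular 9-sided prism (a cylinder approximated with 9 flat sides), circumscribed radius ≈ 9.38 mm, height ≈ 6.79 mm.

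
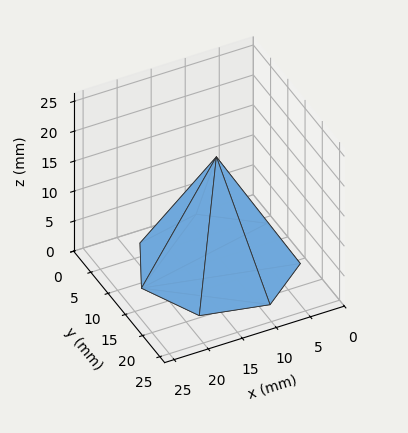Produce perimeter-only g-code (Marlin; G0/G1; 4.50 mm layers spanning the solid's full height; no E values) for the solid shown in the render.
Reading the render: the shape is a regular 7-sided pyramid, base circumscribed radius ≈ 11 mm, apex at z ≈ 18 mm (dimensions read to the nearest mm from the axis ticks). For the g-code, the solid's height is divided into equal slices at the stated Δz and each level perimeter traced with G1 moves after a G0 lift.

; perimeter-only toolpath
G21 ; units = mm
G90 ; absolute positioning
G28 ; home
; layer 1
G0 Z4.50
G0 X19.25 Y11.00
G1 X16.14 Y17.45
G1 X9.16 Y19.04
G1 X3.57 Y14.58
G1 X3.57 Y7.42
G1 X9.16 Y2.96
G1 X16.14 Y4.55
G1 X19.25 Y11.00
; layer 2
G0 Z9.00
G0 X16.50 Y11.00
G1 X14.43 Y15.30
G1 X9.78 Y16.36
G1 X6.04 Y13.38
G1 X6.04 Y8.62
G1 X9.78 Y5.64
G1 X14.43 Y6.70
G1 X16.50 Y11.00
; layer 3
G0 Z13.50
G0 X13.75 Y11.00
G1 X12.71 Y13.15
G1 X10.39 Y13.68
G1 X8.52 Y12.19
G1 X8.52 Y9.81
G1 X10.39 Y8.32
G1 X12.71 Y8.85
G1 X13.75 Y11.00
M2 ; end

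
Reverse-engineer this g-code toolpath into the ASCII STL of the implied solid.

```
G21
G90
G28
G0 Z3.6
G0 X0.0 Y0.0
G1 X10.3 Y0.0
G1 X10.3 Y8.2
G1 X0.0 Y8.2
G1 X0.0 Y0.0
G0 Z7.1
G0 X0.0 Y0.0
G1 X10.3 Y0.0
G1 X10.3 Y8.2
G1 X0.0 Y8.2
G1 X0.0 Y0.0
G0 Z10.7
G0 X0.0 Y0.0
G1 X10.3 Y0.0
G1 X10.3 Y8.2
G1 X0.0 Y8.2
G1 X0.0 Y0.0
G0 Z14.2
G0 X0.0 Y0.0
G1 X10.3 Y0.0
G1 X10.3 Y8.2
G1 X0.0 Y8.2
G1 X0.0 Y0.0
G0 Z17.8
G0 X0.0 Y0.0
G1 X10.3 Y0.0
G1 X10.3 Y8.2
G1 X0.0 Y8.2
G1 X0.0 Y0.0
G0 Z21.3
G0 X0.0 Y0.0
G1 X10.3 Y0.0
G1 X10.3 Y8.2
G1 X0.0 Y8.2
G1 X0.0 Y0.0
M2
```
solid part
  facet normal 0.0000 0.0000 -1.0000
    outer loop
      vertex 10.3 8.2 0.0
      vertex 10.3 0.0 0.0
      vertex 0.0 0.0 0.0
    endloop
  endfacet
  facet normal 0.0000 0.0000 -1.0000
    outer loop
      vertex 0.0 8.2 0.0
      vertex 10.3 8.2 0.0
      vertex 0.0 0.0 0.0
    endloop
  endfacet
  facet normal 0.0000 0.0000 1.0000
    outer loop
      vertex 0.0 0.0 21.3
      vertex 10.3 0.0 21.3
      vertex 10.3 8.2 21.3
    endloop
  endfacet
  facet normal 0.0000 0.0000 1.0000
    outer loop
      vertex 0.0 0.0 21.3
      vertex 10.3 8.2 21.3
      vertex 0.0 8.2 21.3
    endloop
  endfacet
  facet normal 0.0000 -1.0000 0.0000
    outer loop
      vertex 0.0 0.0 0.0
      vertex 10.3 0.0 0.0
      vertex 10.3 0.0 21.3
    endloop
  endfacet
  facet normal 0.0000 -1.0000 0.0000
    outer loop
      vertex 0.0 0.0 0.0
      vertex 10.3 0.0 21.3
      vertex 0.0 0.0 21.3
    endloop
  endfacet
  facet normal 0.0000 1.0000 0.0000
    outer loop
      vertex 10.3 8.2 21.3
      vertex 10.3 8.2 0.0
      vertex 0.0 8.2 0.0
    endloop
  endfacet
  facet normal 0.0000 1.0000 0.0000
    outer loop
      vertex 0.0 8.2 21.3
      vertex 10.3 8.2 21.3
      vertex 0.0 8.2 0.0
    endloop
  endfacet
  facet normal -1.0000 0.0000 0.0000
    outer loop
      vertex 0.0 8.2 21.3
      vertex 0.0 8.2 0.0
      vertex 0.0 0.0 0.0
    endloop
  endfacet
  facet normal -1.0000 0.0000 0.0000
    outer loop
      vertex 0.0 0.0 21.3
      vertex 0.0 8.2 21.3
      vertex 0.0 0.0 0.0
    endloop
  endfacet
  facet normal 1.0000 0.0000 0.0000
    outer loop
      vertex 10.3 0.0 0.0
      vertex 10.3 8.2 0.0
      vertex 10.3 8.2 21.3
    endloop
  endfacet
  facet normal 1.0000 0.0000 0.0000
    outer loop
      vertex 10.3 0.0 0.0
      vertex 10.3 8.2 21.3
      vertex 10.3 0.0 21.3
    endloop
  endfacet
endsolid part

The G0 Z moves step by Δz≈3.6 mm. Every layer's G1 loop is the same polygon, so the solid is a straight extrusion of it from z=0 to z≈21.3. Closing with flat bottom and top caps and triangulating gives 12 facets — a rectangular box, roughly 10.3 × 8.2 mm footprint and 21.3 mm tall.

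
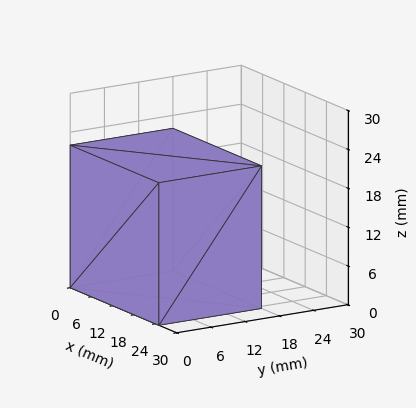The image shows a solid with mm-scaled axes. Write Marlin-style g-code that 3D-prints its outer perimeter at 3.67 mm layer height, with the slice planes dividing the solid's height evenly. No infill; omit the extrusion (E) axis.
Reading the render: the shape is a rectangular box, roughly 25 × 18 mm footprint and 22 mm tall (dimensions read to the nearest mm from the axis ticks). For the g-code, the solid's height is divided into equal slices at the stated Δz and each level perimeter traced with G1 moves after a G0 lift.

; perimeter-only toolpath
G21 ; units = mm
G90 ; absolute positioning
G28 ; home
; layer 1
G0 Z3.67
G0 X0.00 Y0.00
G1 X25.00 Y0.00
G1 X25.00 Y18.00
G1 X0.00 Y18.00
G1 X0.00 Y0.00
; layer 2
G0 Z7.33
G0 X0.00 Y0.00
G1 X25.00 Y0.00
G1 X25.00 Y18.00
G1 X0.00 Y18.00
G1 X0.00 Y0.00
; layer 3
G0 Z11.00
G0 X0.00 Y0.00
G1 X25.00 Y0.00
G1 X25.00 Y18.00
G1 X0.00 Y18.00
G1 X0.00 Y0.00
; layer 4
G0 Z14.67
G0 X0.00 Y0.00
G1 X25.00 Y0.00
G1 X25.00 Y18.00
G1 X0.00 Y18.00
G1 X0.00 Y0.00
; layer 5
G0 Z18.33
G0 X0.00 Y0.00
G1 X25.00 Y0.00
G1 X25.00 Y18.00
G1 X0.00 Y18.00
G1 X0.00 Y0.00
; layer 6
G0 Z22.00
G0 X0.00 Y0.00
G1 X25.00 Y0.00
G1 X25.00 Y18.00
G1 X0.00 Y18.00
G1 X0.00 Y0.00
M2 ; end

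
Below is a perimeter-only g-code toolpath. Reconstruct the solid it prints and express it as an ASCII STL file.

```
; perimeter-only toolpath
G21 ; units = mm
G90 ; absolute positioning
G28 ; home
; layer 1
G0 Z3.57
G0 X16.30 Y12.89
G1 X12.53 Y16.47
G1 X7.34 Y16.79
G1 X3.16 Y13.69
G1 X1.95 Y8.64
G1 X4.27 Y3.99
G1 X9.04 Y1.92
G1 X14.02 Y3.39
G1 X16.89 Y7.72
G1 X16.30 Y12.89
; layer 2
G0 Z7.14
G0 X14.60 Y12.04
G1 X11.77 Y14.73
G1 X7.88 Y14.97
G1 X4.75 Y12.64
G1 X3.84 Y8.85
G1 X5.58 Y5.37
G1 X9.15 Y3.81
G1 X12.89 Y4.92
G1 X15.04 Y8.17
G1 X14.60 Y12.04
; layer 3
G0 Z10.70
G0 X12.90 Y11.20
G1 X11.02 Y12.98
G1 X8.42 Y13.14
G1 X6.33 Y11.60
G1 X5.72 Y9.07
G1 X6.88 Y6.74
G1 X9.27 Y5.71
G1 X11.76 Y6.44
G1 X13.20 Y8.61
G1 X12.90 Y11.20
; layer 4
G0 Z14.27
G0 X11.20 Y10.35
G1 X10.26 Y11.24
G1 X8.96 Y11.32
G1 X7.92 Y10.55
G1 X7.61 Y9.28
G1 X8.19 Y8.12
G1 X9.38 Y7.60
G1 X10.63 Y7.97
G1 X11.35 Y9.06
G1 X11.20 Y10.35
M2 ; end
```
solid part
  facet normal 0.0000 0.0000 -1.0000
    outer loop
      vertex 6.80 18.61 0.00
      vertex 13.29 18.21 0.00
      vertex 18.00 13.74 0.00
    endloop
  endfacet
  facet normal 0.0000 0.0000 -1.0000
    outer loop
      vertex 1.58 14.74 0.00
      vertex 6.80 18.61 0.00
      vertex 18.00 13.74 0.00
    endloop
  endfacet
  facet normal 0.0000 0.0000 -1.0000
    outer loop
      vertex 0.06 8.42 0.00
      vertex 1.58 14.74 0.00
      vertex 18.00 13.74 0.00
    endloop
  endfacet
  facet normal 0.0000 0.0000 -1.0000
    outer loop
      vertex 2.96 2.61 0.00
      vertex 0.06 8.42 0.00
      vertex 18.00 13.74 0.00
    endloop
  endfacet
  facet normal 0.0000 0.0000 -1.0000
    outer loop
      vertex 8.92 0.02 0.00
      vertex 2.96 2.61 0.00
      vertex 18.00 13.74 0.00
    endloop
  endfacet
  facet normal 0.0000 0.0000 -1.0000
    outer loop
      vertex 15.15 1.86 0.00
      vertex 8.92 0.02 0.00
      vertex 18.00 13.74 0.00
    endloop
  endfacet
  facet normal 0.0000 0.0000 -1.0000
    outer loop
      vertex 18.74 7.28 0.00
      vertex 15.15 1.86 0.00
      vertex 18.00 13.74 0.00
    endloop
  endfacet
  facet normal 0.6156 0.6487 0.4475
    outer loop
      vertex 18.00 13.74 0.00
      vertex 13.29 18.21 0.00
      vertex 9.50 9.50 17.84
    endloop
  endfacet
  facet normal 0.0550 0.8926 0.4475
    outer loop
      vertex 13.29 18.21 0.00
      vertex 6.80 18.61 0.00
      vertex 9.50 9.50 17.84
    endloop
  endfacet
  facet normal -0.5326 0.7184 0.4475
    outer loop
      vertex 6.80 18.61 0.00
      vertex 1.58 14.74 0.00
      vertex 9.50 9.50 17.84
    endloop
  endfacet
  facet normal -0.8695 0.2091 0.4474
    outer loop
      vertex 1.58 14.74 0.00
      vertex 0.06 8.42 0.00
      vertex 9.50 9.50 17.84
    endloop
  endfacet
  facet normal -0.8001 -0.3994 0.4476
    outer loop
      vertex 0.06 8.42 0.00
      vertex 2.96 2.61 0.00
      vertex 9.50 9.50 17.84
    endloop
  endfacet
  facet normal -0.3564 -0.8202 0.4474
    outer loop
      vertex 2.96 2.61 0.00
      vertex 8.92 0.02 0.00
      vertex 9.50 9.50 17.84
    endloop
  endfacet
  facet normal 0.2533 -0.8577 0.4475
    outer loop
      vertex 8.92 0.02 0.00
      vertex 15.15 1.86 0.00
      vertex 9.50 9.50 17.84
    endloop
  endfacet
  facet normal 0.7455 -0.4938 0.4476
    outer loop
      vertex 15.15 1.86 0.00
      vertex 18.74 7.28 0.00
      vertex 9.50 9.50 17.84
    endloop
  endfacet
  facet normal 0.8885 0.1018 0.4475
    outer loop
      vertex 18.74 7.28 0.00
      vertex 18.00 13.74 0.00
      vertex 9.50 9.50 17.84
    endloop
  endfacet
endsolid part

The G0 Z moves step by Δz≈3.57 mm. The G1 loops shrink linearly with z, so the solid tapers from its base footprint up to z≈17.8. Closing with a flat bottom cap and the tapered top and triangulating gives 16 facets — a regular 9-sided pyramid, base circumscribed radius ≈ 9.5 mm, apex at z ≈ 17.8 mm.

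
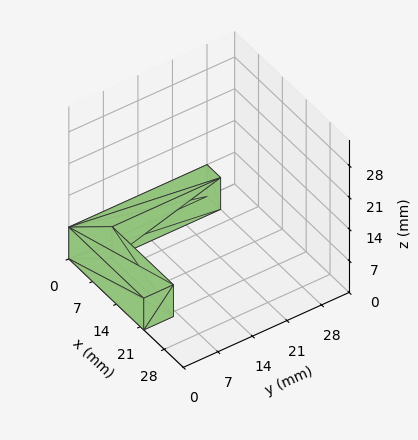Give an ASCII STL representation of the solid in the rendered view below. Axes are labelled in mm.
Reading the render: the shape is an L-shaped prism: outer 22 × 28 mm, arm thicknesses ≈ 6 mm (horizontal) and 4 mm (vertical), extruded 7 mm in z (dimensions read to the nearest mm from the axis ticks). For the STL, each face is triangulated and given an outward normal.

solid part
  facet normal 0.0000 0.0000 -1.0000
    outer loop
      vertex 22.00 6.00 0.00
      vertex 22.00 0.00 0.00
      vertex 0.00 0.00 0.00
    endloop
  endfacet
  facet normal 0.0000 0.0000 -1.0000
    outer loop
      vertex 4.00 6.00 0.00
      vertex 22.00 6.00 0.00
      vertex 0.00 0.00 0.00
    endloop
  endfacet
  facet normal 0.0000 0.0000 -1.0000
    outer loop
      vertex 4.00 28.00 0.00
      vertex 4.00 6.00 0.00
      vertex 0.00 0.00 0.00
    endloop
  endfacet
  facet normal 0.0000 0.0000 -1.0000
    outer loop
      vertex 0.00 28.00 0.00
      vertex 4.00 28.00 0.00
      vertex 0.00 0.00 0.00
    endloop
  endfacet
  facet normal 0.0000 0.0000 1.0000
    outer loop
      vertex 0.00 0.00 7.00
      vertex 22.00 0.00 7.00
      vertex 22.00 6.00 7.00
    endloop
  endfacet
  facet normal 0.0000 0.0000 1.0000
    outer loop
      vertex 0.00 0.00 7.00
      vertex 22.00 6.00 7.00
      vertex 4.00 6.00 7.00
    endloop
  endfacet
  facet normal 0.0000 0.0000 1.0000
    outer loop
      vertex 0.00 0.00 7.00
      vertex 4.00 6.00 7.00
      vertex 4.00 28.00 7.00
    endloop
  endfacet
  facet normal 0.0000 0.0000 1.0000
    outer loop
      vertex 0.00 0.00 7.00
      vertex 4.00 28.00 7.00
      vertex 0.00 28.00 7.00
    endloop
  endfacet
  facet normal 0.0000 -1.0000 0.0000
    outer loop
      vertex 0.00 0.00 0.00
      vertex 22.00 0.00 0.00
      vertex 22.00 0.00 7.00
    endloop
  endfacet
  facet normal 0.0000 -1.0000 0.0000
    outer loop
      vertex 0.00 0.00 0.00
      vertex 22.00 0.00 7.00
      vertex 0.00 0.00 7.00
    endloop
  endfacet
  facet normal 1.0000 0.0000 0.0000
    outer loop
      vertex 22.00 0.00 0.00
      vertex 22.00 6.00 0.00
      vertex 22.00 6.00 7.00
    endloop
  endfacet
  facet normal 1.0000 0.0000 0.0000
    outer loop
      vertex 22.00 0.00 0.00
      vertex 22.00 6.00 7.00
      vertex 22.00 0.00 7.00
    endloop
  endfacet
  facet normal 0.0000 1.0000 0.0000
    outer loop
      vertex 22.00 6.00 0.00
      vertex 4.00 6.00 0.00
      vertex 4.00 6.00 7.00
    endloop
  endfacet
  facet normal 0.0000 1.0000 0.0000
    outer loop
      vertex 22.00 6.00 0.00
      vertex 4.00 6.00 7.00
      vertex 22.00 6.00 7.00
    endloop
  endfacet
  facet normal 1.0000 0.0000 0.0000
    outer loop
      vertex 4.00 6.00 0.00
      vertex 4.00 28.00 0.00
      vertex 4.00 28.00 7.00
    endloop
  endfacet
  facet normal 1.0000 0.0000 0.0000
    outer loop
      vertex 4.00 6.00 0.00
      vertex 4.00 28.00 7.00
      vertex 4.00 6.00 7.00
    endloop
  endfacet
  facet normal 0.0000 1.0000 0.0000
    outer loop
      vertex 4.00 28.00 0.00
      vertex 0.00 28.00 0.00
      vertex 0.00 28.00 7.00
    endloop
  endfacet
  facet normal 0.0000 1.0000 0.0000
    outer loop
      vertex 4.00 28.00 0.00
      vertex 0.00 28.00 7.00
      vertex 4.00 28.00 7.00
    endloop
  endfacet
  facet normal -1.0000 0.0000 0.0000
    outer loop
      vertex 0.00 28.00 0.00
      vertex 0.00 0.00 0.00
      vertex 0.00 0.00 7.00
    endloop
  endfacet
  facet normal -1.0000 0.0000 0.0000
    outer loop
      vertex 0.00 28.00 0.00
      vertex 0.00 0.00 7.00
      vertex 0.00 28.00 7.00
    endloop
  endfacet
endsolid part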